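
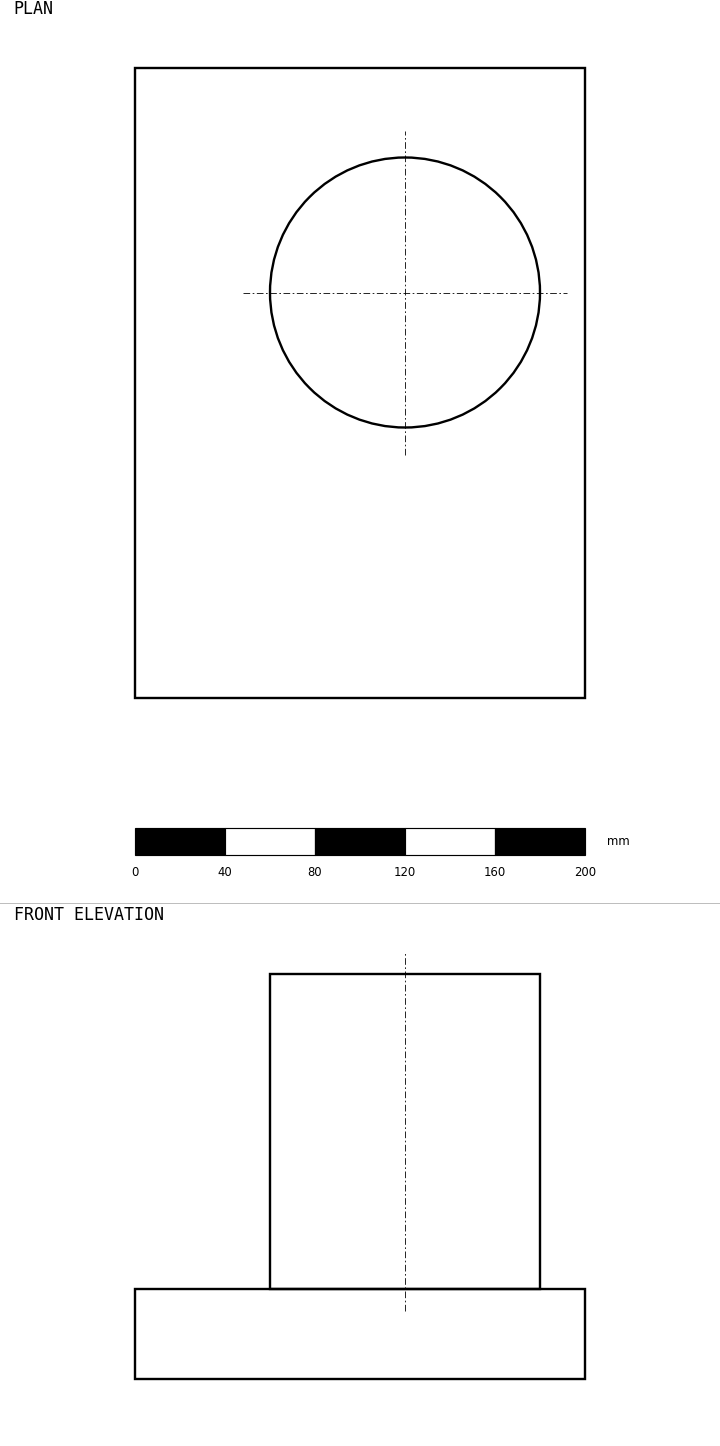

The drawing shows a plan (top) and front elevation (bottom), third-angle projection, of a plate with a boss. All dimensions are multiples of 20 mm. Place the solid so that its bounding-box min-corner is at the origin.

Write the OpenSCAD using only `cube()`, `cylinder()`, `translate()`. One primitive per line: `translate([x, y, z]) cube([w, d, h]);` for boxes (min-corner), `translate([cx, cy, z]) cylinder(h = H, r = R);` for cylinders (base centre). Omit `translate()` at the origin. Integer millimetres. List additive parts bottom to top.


cube([200, 280, 40]);
translate([120, 180, 40]) cylinder(h = 140, r = 60);


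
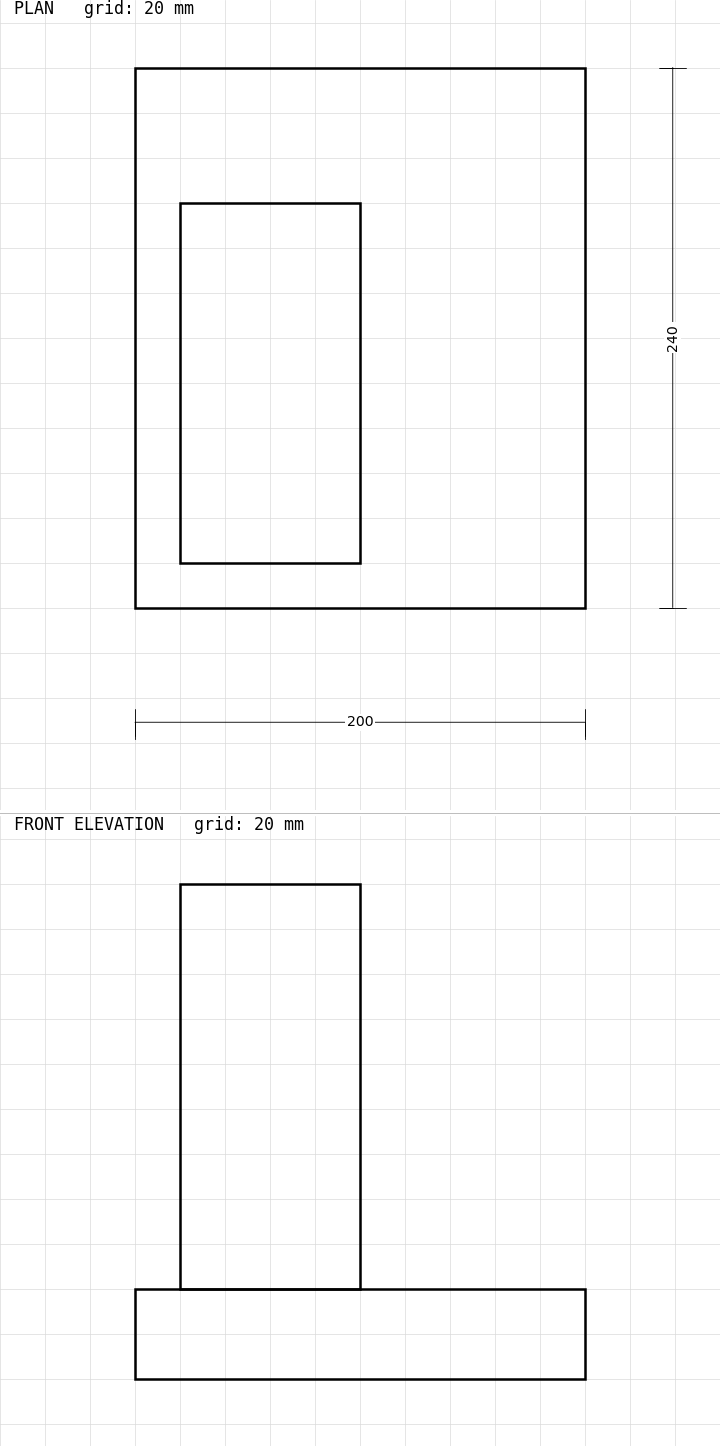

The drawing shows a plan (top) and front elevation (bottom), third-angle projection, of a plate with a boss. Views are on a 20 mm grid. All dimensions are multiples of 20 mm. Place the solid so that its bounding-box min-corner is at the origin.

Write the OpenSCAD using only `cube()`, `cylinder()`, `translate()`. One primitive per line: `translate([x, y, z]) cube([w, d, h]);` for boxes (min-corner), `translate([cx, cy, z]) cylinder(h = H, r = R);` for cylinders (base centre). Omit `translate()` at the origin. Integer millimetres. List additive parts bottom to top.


cube([200, 240, 40]);
translate([20, 20, 40]) cube([80, 160, 180]);


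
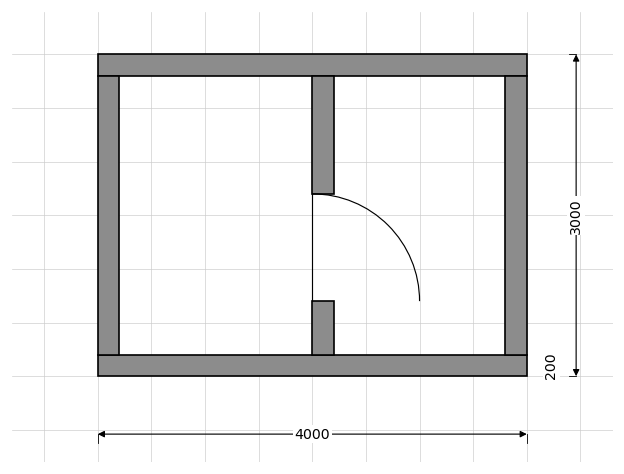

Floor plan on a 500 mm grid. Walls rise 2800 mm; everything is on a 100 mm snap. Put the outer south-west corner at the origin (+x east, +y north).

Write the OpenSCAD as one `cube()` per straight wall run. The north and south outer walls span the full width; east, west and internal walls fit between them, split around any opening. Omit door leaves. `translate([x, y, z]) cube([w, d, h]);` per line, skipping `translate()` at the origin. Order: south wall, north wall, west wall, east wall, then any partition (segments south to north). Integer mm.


cube([4000, 200, 2800]);
translate([0, 2800, 0]) cube([4000, 200, 2800]);
translate([0, 200, 0]) cube([200, 2600, 2800]);
translate([3800, 200, 0]) cube([200, 2600, 2800]);
translate([2000, 200, 0]) cube([200, 500, 2800]);
translate([2000, 1700, 0]) cube([200, 1100, 2800]);


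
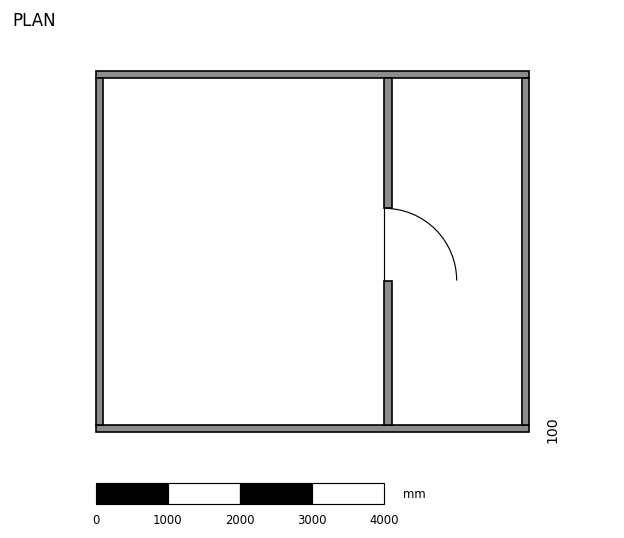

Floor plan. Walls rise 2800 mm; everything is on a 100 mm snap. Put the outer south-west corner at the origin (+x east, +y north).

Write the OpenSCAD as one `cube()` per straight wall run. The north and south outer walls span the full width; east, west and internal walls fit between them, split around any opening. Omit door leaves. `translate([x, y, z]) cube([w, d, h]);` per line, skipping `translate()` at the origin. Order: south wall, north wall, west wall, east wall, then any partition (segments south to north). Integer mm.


cube([6000, 100, 2800]);
translate([0, 4900, 0]) cube([6000, 100, 2800]);
translate([0, 100, 0]) cube([100, 4800, 2800]);
translate([5900, 100, 0]) cube([100, 4800, 2800]);
translate([4000, 100, 0]) cube([100, 2000, 2800]);
translate([4000, 3100, 0]) cube([100, 1800, 2800]);


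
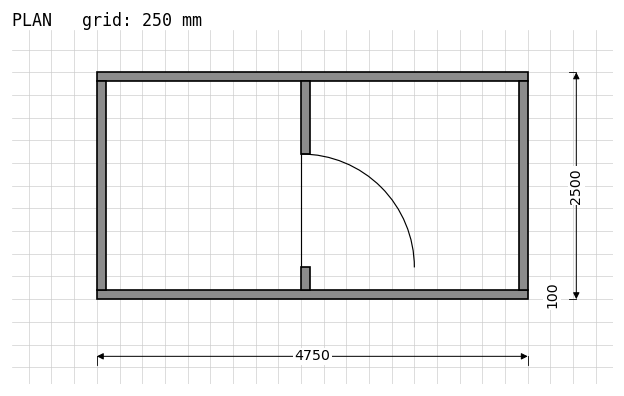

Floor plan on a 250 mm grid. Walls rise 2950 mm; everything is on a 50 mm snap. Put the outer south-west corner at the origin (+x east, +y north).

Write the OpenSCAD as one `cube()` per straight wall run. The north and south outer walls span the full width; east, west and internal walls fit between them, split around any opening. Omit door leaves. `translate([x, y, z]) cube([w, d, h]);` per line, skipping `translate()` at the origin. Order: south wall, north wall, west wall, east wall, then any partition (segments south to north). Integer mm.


cube([4750, 100, 2950]);
translate([0, 2400, 0]) cube([4750, 100, 2950]);
translate([0, 100, 0]) cube([100, 2300, 2950]);
translate([4650, 100, 0]) cube([100, 2300, 2950]);
translate([2250, 100, 0]) cube([100, 250, 2950]);
translate([2250, 1600, 0]) cube([100, 800, 2950]);


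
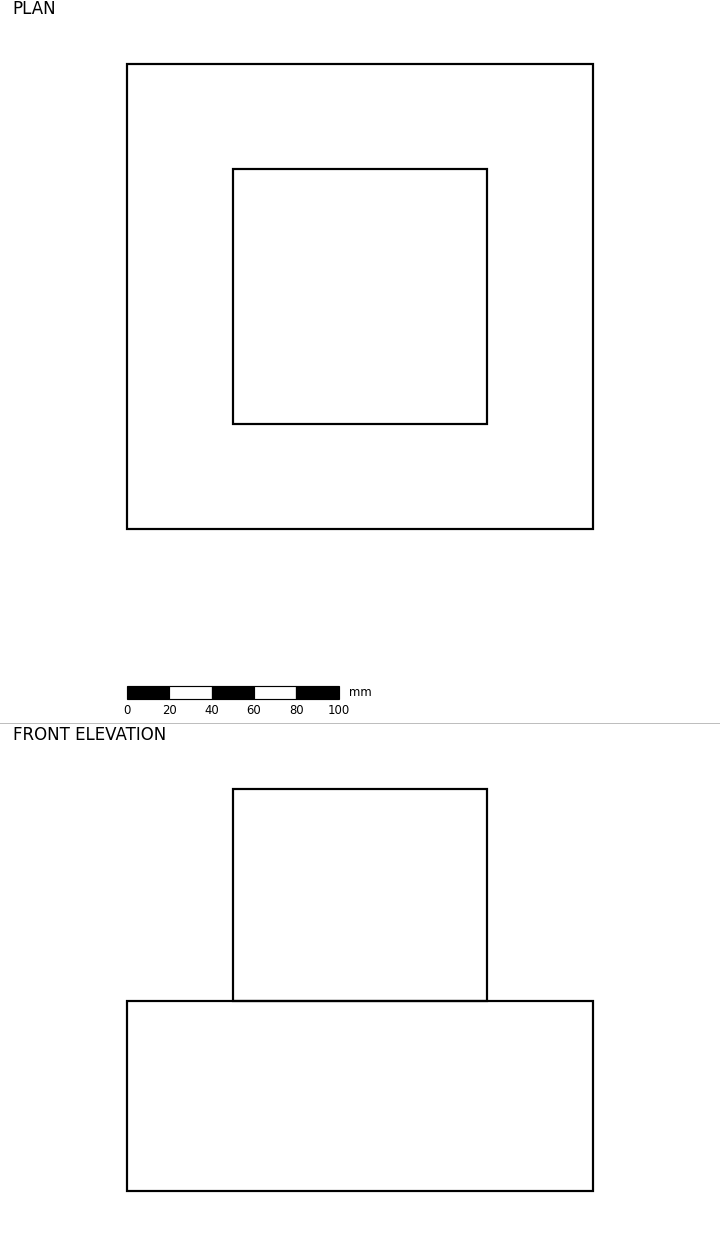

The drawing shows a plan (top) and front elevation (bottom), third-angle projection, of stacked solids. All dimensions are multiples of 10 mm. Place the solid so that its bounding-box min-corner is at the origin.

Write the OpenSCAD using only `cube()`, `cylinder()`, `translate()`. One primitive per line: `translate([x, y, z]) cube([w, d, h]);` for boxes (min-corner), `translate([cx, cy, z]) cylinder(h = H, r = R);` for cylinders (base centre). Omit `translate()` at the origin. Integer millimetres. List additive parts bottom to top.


cube([220, 220, 90]);
translate([50, 50, 90]) cube([120, 120, 100]);


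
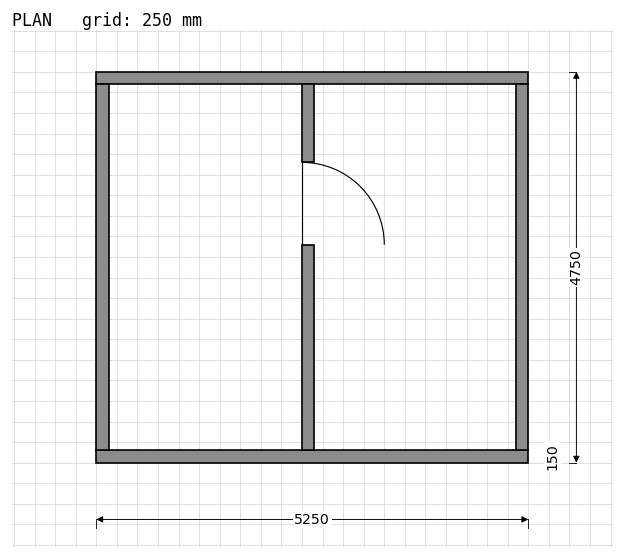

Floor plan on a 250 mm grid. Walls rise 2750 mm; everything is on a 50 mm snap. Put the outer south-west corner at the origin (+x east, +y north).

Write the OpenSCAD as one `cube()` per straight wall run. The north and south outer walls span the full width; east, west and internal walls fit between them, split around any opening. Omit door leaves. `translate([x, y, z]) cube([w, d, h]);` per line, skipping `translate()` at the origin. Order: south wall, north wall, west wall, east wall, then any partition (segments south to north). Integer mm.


cube([5250, 150, 2750]);
translate([0, 4600, 0]) cube([5250, 150, 2750]);
translate([0, 150, 0]) cube([150, 4450, 2750]);
translate([5100, 150, 0]) cube([150, 4450, 2750]);
translate([2500, 150, 0]) cube([150, 2500, 2750]);
translate([2500, 3650, 0]) cube([150, 950, 2750]);


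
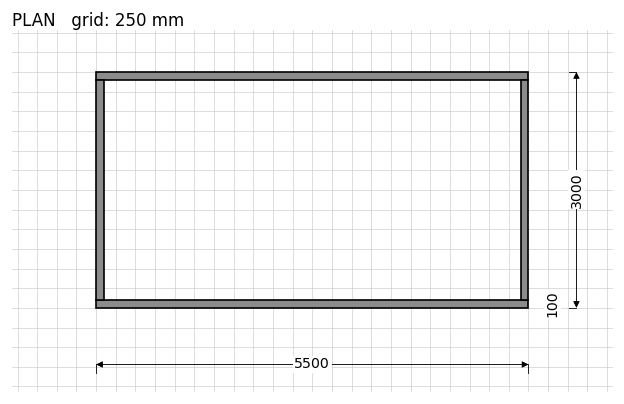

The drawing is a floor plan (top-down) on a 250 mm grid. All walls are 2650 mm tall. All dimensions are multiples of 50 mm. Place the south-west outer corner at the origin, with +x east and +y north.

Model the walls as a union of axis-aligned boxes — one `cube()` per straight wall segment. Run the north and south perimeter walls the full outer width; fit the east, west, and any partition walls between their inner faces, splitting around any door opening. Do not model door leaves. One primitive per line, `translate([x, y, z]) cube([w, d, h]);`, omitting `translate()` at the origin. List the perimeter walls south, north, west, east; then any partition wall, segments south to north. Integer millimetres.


cube([5500, 100, 2650]);
translate([0, 2900, 0]) cube([5500, 100, 2650]);
translate([0, 100, 0]) cube([100, 2800, 2650]);
translate([5400, 100, 0]) cube([100, 2800, 2650]);


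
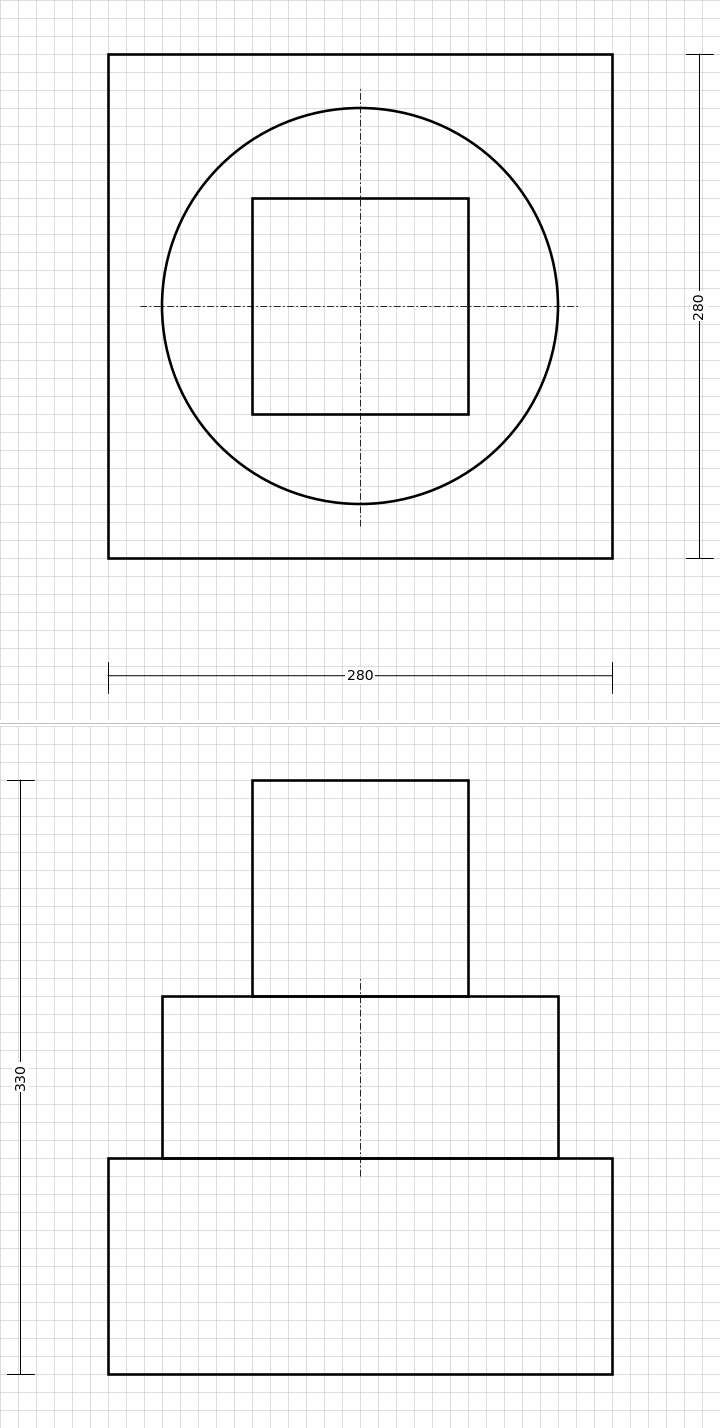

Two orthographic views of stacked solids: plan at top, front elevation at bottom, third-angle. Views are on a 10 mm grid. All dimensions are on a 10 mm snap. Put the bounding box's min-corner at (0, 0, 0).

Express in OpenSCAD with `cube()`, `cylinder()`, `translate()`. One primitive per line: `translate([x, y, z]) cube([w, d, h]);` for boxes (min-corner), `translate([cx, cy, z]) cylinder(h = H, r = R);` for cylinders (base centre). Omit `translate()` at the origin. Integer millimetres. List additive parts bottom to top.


cube([280, 280, 120]);
translate([140, 140, 120]) cylinder(h = 90, r = 110);
translate([80, 80, 210]) cube([120, 120, 120]);


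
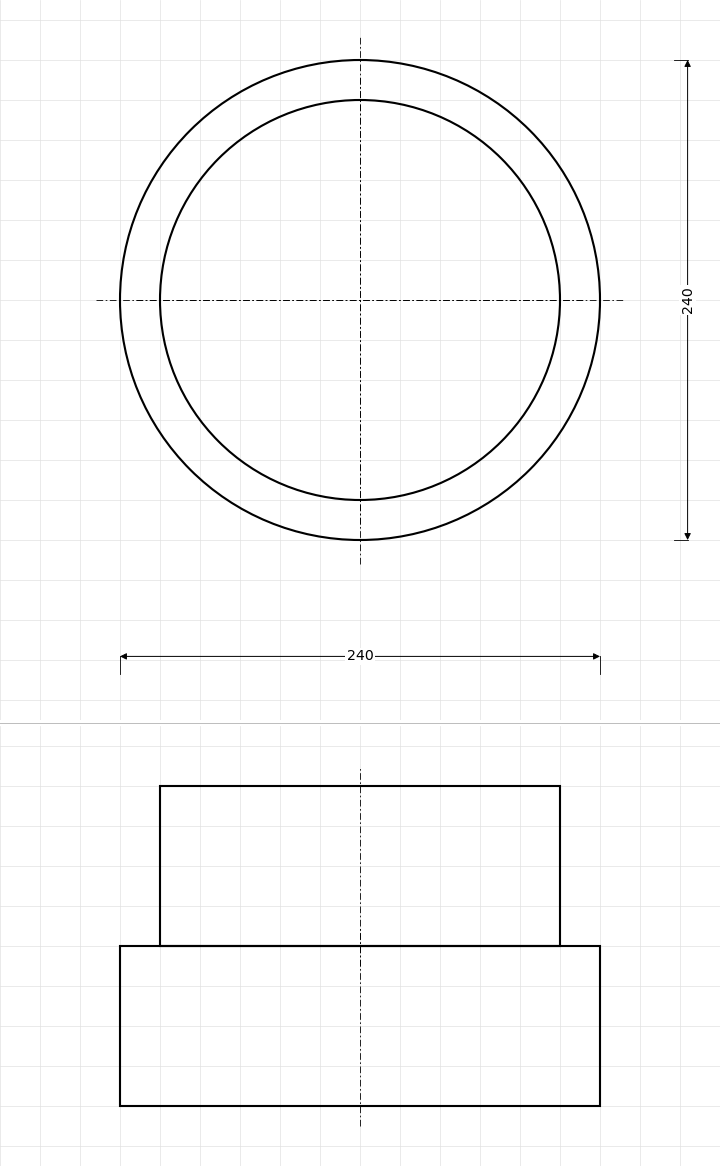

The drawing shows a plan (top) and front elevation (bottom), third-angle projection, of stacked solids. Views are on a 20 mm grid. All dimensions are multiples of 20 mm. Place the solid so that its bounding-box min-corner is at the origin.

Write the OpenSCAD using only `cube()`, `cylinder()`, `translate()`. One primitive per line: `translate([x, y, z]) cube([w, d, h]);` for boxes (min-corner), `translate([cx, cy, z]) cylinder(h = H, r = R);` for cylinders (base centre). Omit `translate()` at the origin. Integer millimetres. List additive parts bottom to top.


translate([120, 120, 0]) cylinder(h = 80, r = 120);
translate([120, 120, 80]) cylinder(h = 80, r = 100);


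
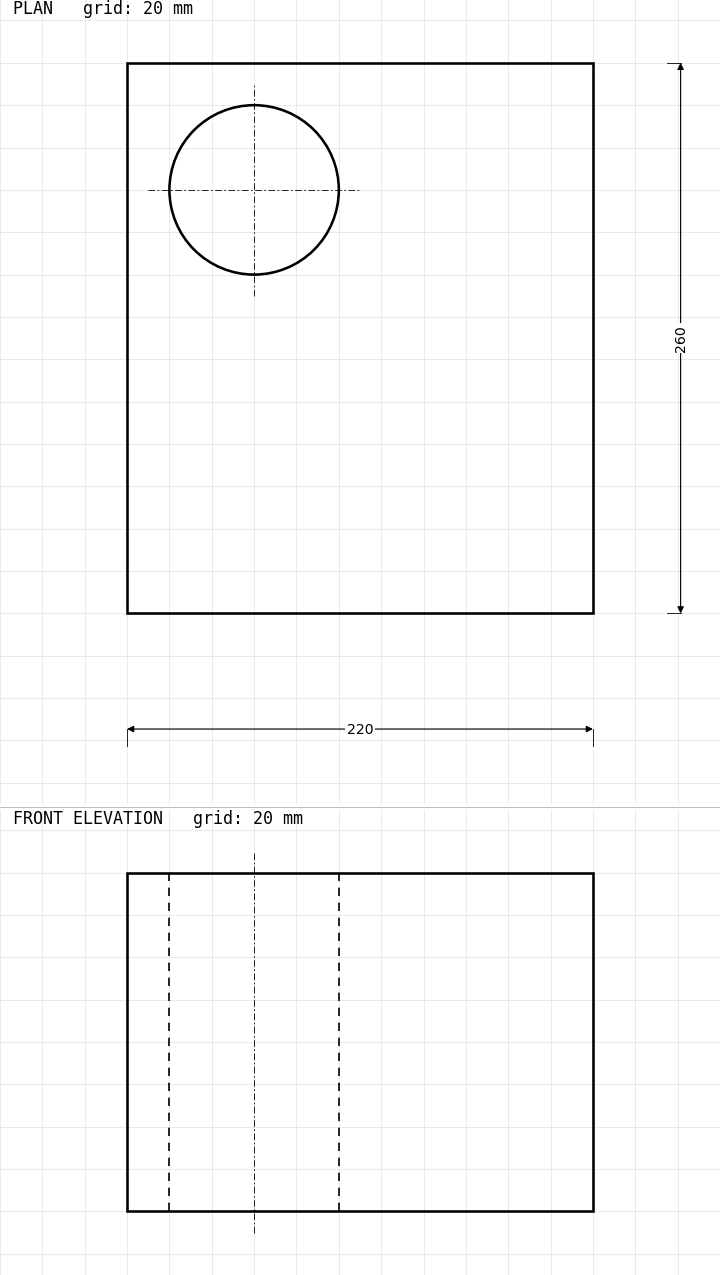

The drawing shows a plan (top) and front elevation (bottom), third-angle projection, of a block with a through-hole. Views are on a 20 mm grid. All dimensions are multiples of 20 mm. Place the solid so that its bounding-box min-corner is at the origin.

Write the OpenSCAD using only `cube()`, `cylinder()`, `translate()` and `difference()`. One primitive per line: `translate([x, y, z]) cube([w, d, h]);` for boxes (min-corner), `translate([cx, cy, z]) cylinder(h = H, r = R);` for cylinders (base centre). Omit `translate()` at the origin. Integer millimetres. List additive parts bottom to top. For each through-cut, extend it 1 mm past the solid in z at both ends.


difference() {
  cube([220, 260, 160]);
  translate([60, 200, -1]) cylinder(h = 162, r = 40);
}


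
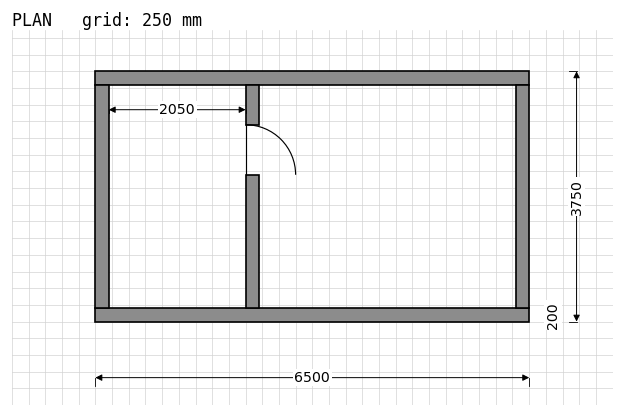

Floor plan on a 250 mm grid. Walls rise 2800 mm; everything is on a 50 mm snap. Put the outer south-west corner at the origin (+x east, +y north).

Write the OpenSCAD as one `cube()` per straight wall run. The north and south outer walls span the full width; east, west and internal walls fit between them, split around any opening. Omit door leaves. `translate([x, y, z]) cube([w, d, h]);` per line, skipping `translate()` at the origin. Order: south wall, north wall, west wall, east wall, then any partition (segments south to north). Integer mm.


cube([6500, 200, 2800]);
translate([0, 3550, 0]) cube([6500, 200, 2800]);
translate([0, 200, 0]) cube([200, 3350, 2800]);
translate([6300, 200, 0]) cube([200, 3350, 2800]);
translate([2250, 200, 0]) cube([200, 2000, 2800]);
translate([2250, 2950, 0]) cube([200, 600, 2800]);


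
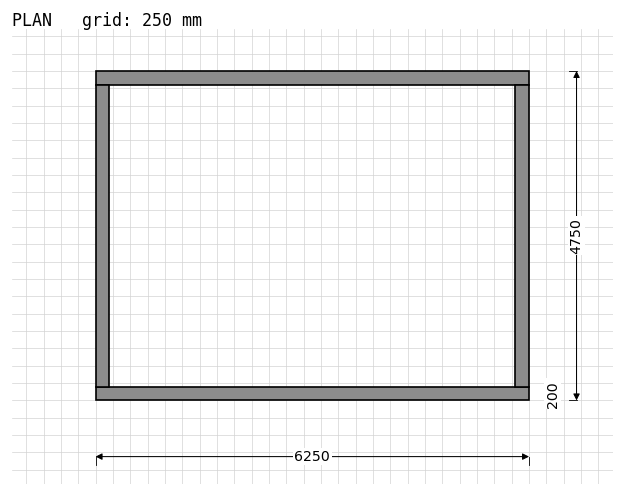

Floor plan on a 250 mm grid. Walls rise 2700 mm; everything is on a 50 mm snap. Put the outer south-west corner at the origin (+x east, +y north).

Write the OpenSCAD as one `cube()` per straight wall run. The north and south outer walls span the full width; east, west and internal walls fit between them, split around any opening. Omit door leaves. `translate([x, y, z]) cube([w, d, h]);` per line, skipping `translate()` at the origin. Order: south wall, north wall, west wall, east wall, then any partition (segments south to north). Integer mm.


cube([6250, 200, 2700]);
translate([0, 4550, 0]) cube([6250, 200, 2700]);
translate([0, 200, 0]) cube([200, 4350, 2700]);
translate([6050, 200, 0]) cube([200, 4350, 2700]);


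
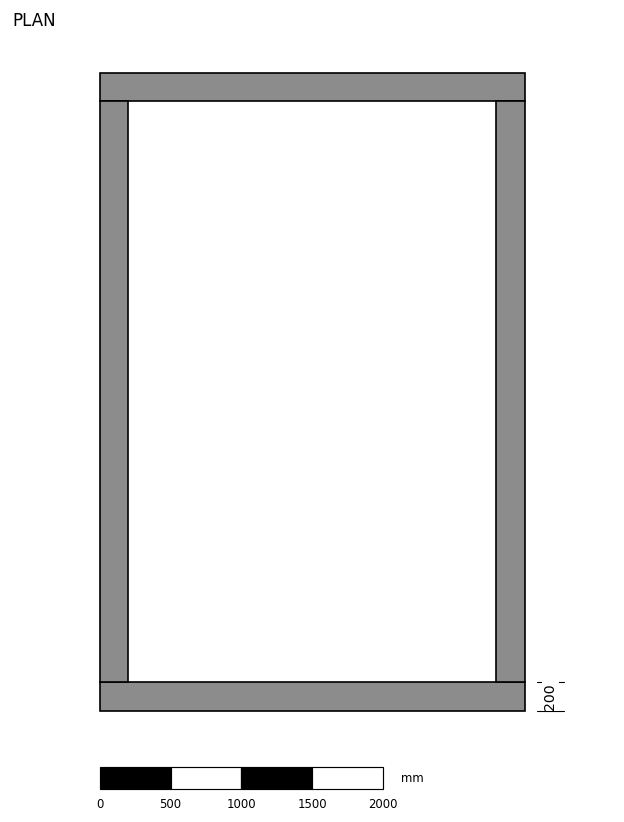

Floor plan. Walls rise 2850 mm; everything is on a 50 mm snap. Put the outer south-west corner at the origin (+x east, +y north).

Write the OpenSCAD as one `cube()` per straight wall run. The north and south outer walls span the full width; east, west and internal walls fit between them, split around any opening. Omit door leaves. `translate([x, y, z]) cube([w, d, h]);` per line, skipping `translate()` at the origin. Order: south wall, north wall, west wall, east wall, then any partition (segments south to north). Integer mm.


cube([3000, 200, 2850]);
translate([0, 4300, 0]) cube([3000, 200, 2850]);
translate([0, 200, 0]) cube([200, 4100, 2850]);
translate([2800, 200, 0]) cube([200, 4100, 2850]);


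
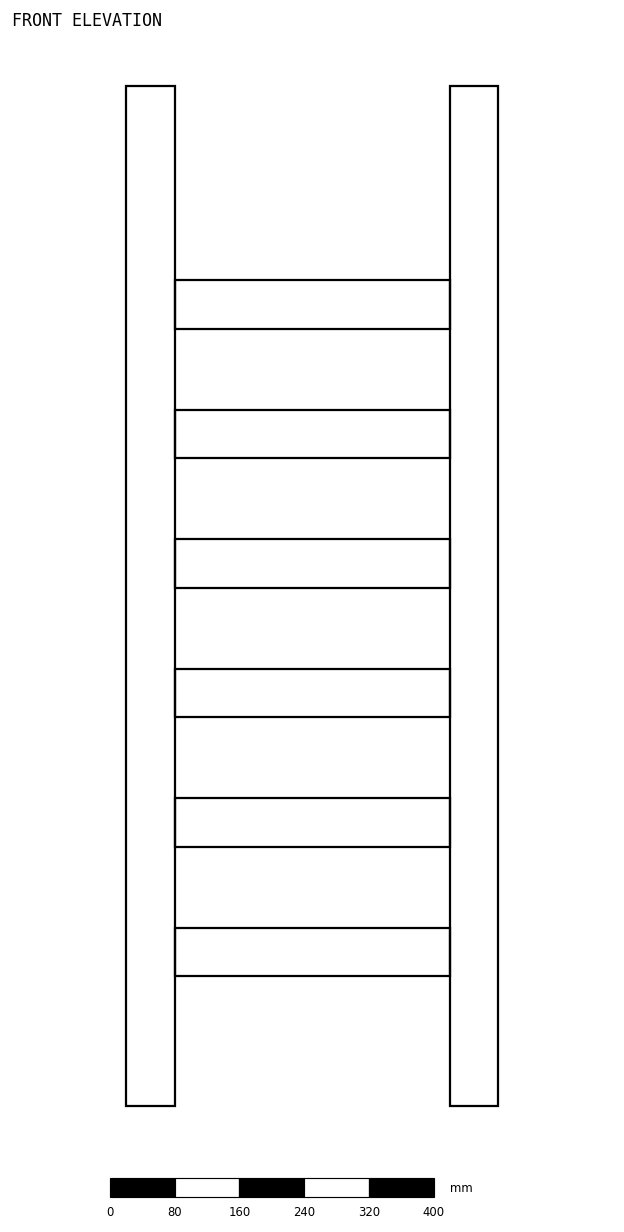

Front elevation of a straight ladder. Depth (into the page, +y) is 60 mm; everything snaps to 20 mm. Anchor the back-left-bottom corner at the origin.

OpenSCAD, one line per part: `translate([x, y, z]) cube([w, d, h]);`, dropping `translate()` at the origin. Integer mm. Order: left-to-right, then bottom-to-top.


cube([60, 60, 1260]);
translate([60, 0, 160]) cube([340, 60, 60]);
translate([60, 0, 320]) cube([340, 60, 60]);
translate([60, 0, 480]) cube([340, 60, 60]);
translate([60, 0, 640]) cube([340, 60, 60]);
translate([60, 0, 800]) cube([340, 60, 60]);
translate([60, 0, 960]) cube([340, 60, 60]);
translate([400, 0, 0]) cube([60, 60, 1260]);


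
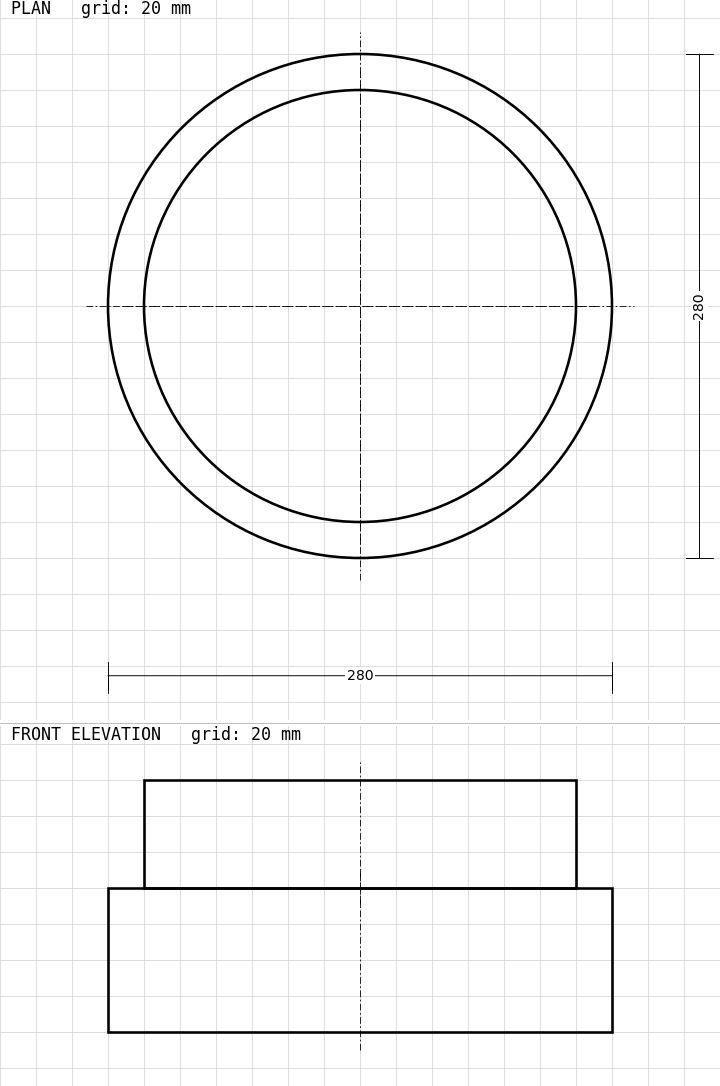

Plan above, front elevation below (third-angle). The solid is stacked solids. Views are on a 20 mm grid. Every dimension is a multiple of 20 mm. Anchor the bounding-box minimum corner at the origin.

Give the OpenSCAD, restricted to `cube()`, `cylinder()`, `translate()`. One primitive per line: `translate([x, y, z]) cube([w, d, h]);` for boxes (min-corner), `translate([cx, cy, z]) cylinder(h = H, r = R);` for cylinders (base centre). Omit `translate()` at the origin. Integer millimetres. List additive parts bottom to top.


translate([140, 140, 0]) cylinder(h = 80, r = 140);
translate([140, 140, 80]) cylinder(h = 60, r = 120);


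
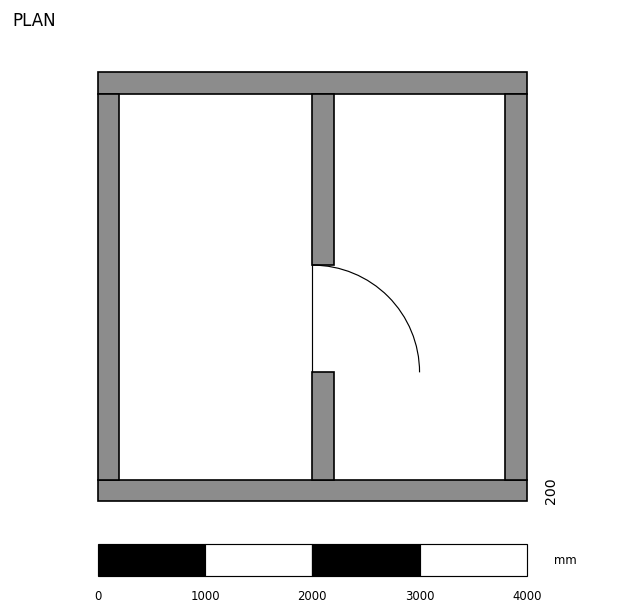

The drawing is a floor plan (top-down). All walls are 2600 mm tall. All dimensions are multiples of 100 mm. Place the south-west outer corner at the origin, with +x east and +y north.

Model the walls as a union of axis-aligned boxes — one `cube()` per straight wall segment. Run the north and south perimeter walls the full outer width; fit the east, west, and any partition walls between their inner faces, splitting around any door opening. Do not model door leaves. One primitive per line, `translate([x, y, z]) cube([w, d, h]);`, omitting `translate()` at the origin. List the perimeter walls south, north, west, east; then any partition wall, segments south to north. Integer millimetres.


cube([4000, 200, 2600]);
translate([0, 3800, 0]) cube([4000, 200, 2600]);
translate([0, 200, 0]) cube([200, 3600, 2600]);
translate([3800, 200, 0]) cube([200, 3600, 2600]);
translate([2000, 200, 0]) cube([200, 1000, 2600]);
translate([2000, 2200, 0]) cube([200, 1600, 2600]);


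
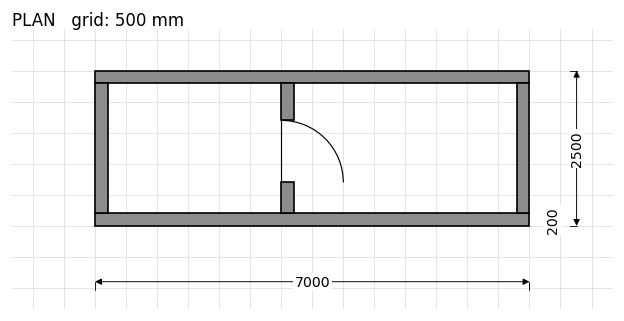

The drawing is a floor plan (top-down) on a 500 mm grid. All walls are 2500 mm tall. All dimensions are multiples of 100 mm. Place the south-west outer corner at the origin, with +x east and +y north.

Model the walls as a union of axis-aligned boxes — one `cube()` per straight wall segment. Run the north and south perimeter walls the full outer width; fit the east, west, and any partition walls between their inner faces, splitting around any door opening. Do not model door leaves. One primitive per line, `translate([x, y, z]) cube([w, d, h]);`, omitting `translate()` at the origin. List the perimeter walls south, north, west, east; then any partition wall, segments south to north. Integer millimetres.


cube([7000, 200, 2500]);
translate([0, 2300, 0]) cube([7000, 200, 2500]);
translate([0, 200, 0]) cube([200, 2100, 2500]);
translate([6800, 200, 0]) cube([200, 2100, 2500]);
translate([3000, 200, 0]) cube([200, 500, 2500]);
translate([3000, 1700, 0]) cube([200, 600, 2500]);


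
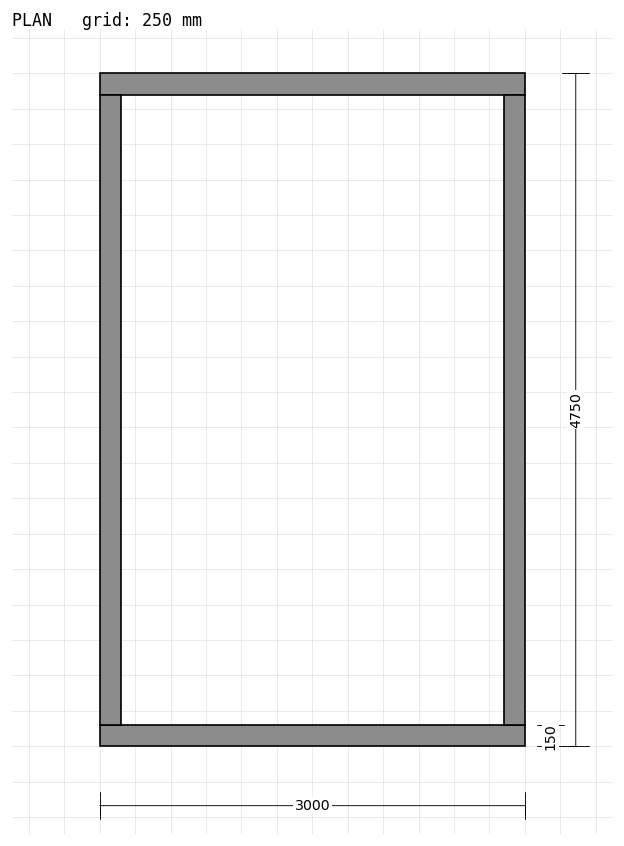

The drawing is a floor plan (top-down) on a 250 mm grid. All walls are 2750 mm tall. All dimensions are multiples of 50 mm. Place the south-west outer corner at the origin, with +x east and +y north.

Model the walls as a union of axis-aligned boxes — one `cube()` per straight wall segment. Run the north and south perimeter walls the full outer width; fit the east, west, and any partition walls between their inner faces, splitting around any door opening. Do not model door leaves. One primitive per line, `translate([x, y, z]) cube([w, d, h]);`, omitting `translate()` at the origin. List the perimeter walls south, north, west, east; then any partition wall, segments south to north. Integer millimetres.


cube([3000, 150, 2750]);
translate([0, 4600, 0]) cube([3000, 150, 2750]);
translate([0, 150, 0]) cube([150, 4450, 2750]);
translate([2850, 150, 0]) cube([150, 4450, 2750]);


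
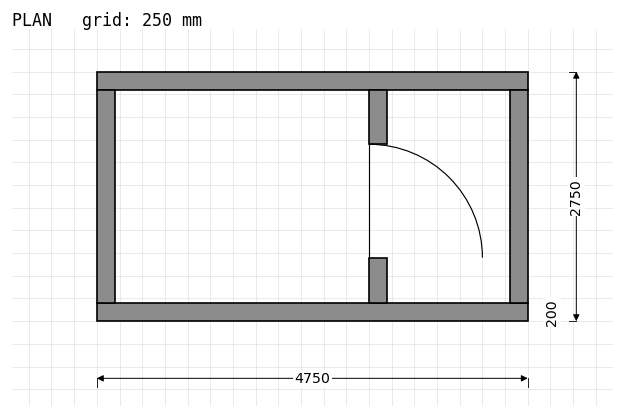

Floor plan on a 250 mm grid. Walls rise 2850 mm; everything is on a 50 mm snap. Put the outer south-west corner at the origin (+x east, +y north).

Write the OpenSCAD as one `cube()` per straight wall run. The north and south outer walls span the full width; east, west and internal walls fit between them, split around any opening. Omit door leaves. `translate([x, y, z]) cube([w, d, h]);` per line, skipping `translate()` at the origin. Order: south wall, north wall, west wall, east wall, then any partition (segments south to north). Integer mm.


cube([4750, 200, 2850]);
translate([0, 2550, 0]) cube([4750, 200, 2850]);
translate([0, 200, 0]) cube([200, 2350, 2850]);
translate([4550, 200, 0]) cube([200, 2350, 2850]);
translate([3000, 200, 0]) cube([200, 500, 2850]);
translate([3000, 1950, 0]) cube([200, 600, 2850]);


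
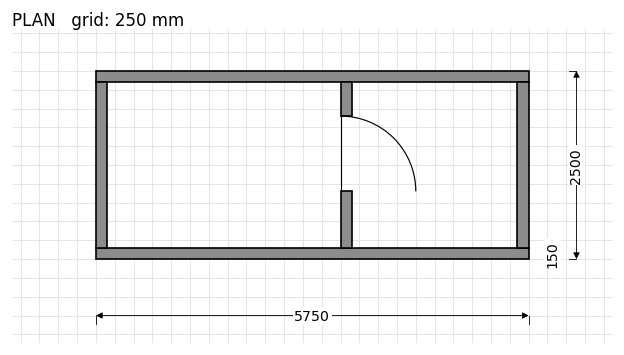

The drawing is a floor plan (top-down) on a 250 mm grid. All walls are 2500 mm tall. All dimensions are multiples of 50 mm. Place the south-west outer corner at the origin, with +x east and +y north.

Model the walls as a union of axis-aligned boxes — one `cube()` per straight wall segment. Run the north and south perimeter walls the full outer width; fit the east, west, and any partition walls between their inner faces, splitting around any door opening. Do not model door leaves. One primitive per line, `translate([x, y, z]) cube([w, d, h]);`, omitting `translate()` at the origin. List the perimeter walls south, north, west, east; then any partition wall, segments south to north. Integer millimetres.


cube([5750, 150, 2500]);
translate([0, 2350, 0]) cube([5750, 150, 2500]);
translate([0, 150, 0]) cube([150, 2200, 2500]);
translate([5600, 150, 0]) cube([150, 2200, 2500]);
translate([3250, 150, 0]) cube([150, 750, 2500]);
translate([3250, 1900, 0]) cube([150, 450, 2500]);


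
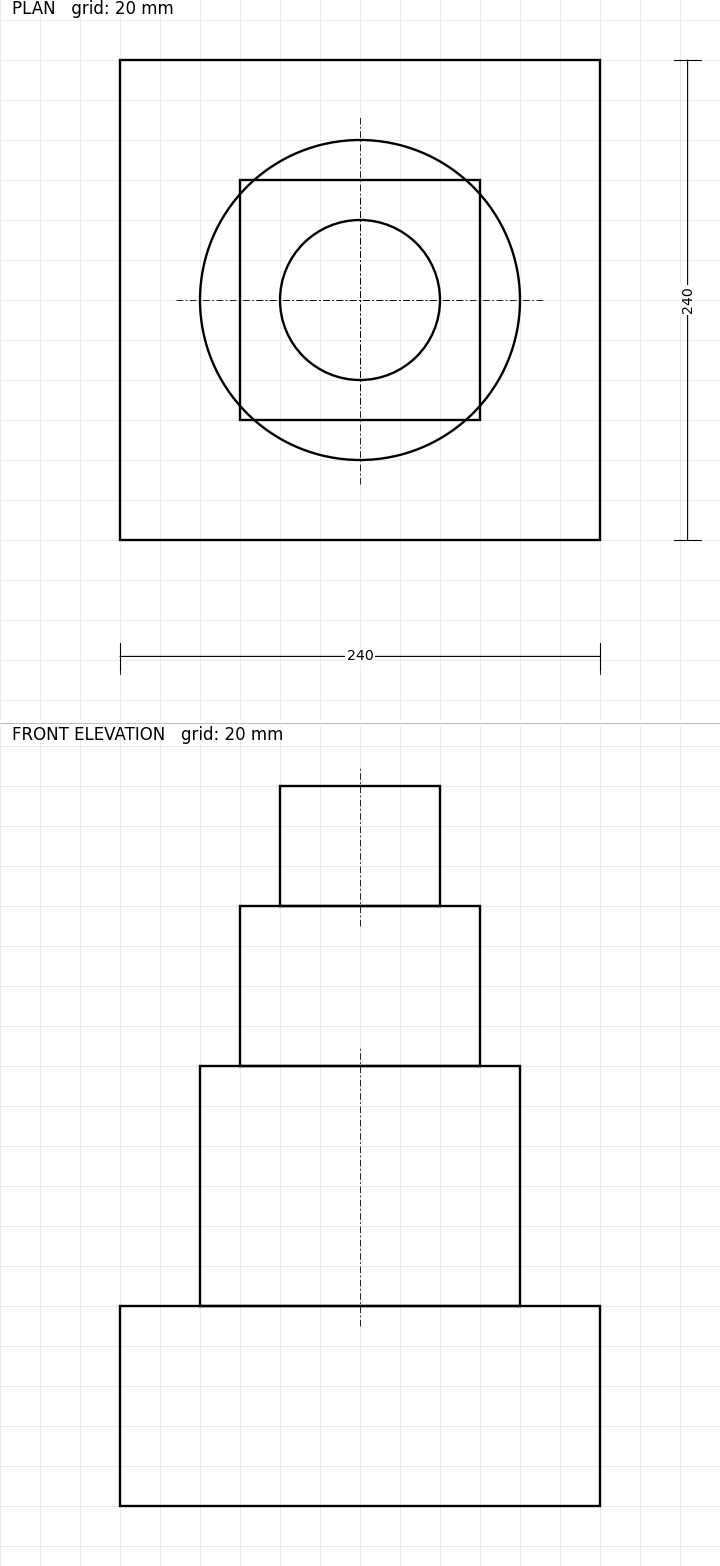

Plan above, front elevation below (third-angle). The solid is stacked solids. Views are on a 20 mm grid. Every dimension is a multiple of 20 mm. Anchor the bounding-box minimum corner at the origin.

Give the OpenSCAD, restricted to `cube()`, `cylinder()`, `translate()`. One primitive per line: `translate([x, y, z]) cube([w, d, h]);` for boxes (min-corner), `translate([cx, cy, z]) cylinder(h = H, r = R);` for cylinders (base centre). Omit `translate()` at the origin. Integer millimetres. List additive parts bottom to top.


cube([240, 240, 100]);
translate([120, 120, 100]) cylinder(h = 120, r = 80);
translate([60, 60, 220]) cube([120, 120, 80]);
translate([120, 120, 300]) cylinder(h = 60, r = 40);


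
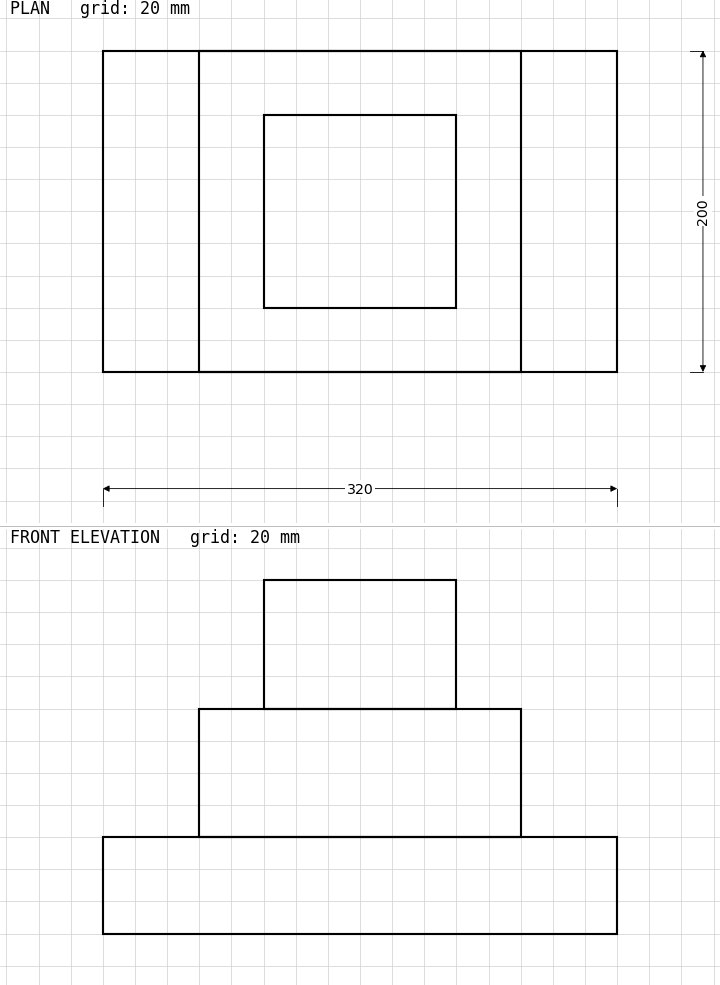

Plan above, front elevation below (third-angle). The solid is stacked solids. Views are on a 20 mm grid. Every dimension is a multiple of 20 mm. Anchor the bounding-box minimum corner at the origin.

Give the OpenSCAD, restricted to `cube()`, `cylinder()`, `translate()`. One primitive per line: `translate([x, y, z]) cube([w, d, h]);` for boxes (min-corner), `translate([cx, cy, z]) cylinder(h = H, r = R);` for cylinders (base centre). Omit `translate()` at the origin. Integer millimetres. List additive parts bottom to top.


cube([320, 200, 60]);
translate([60, 0, 60]) cube([200, 200, 80]);
translate([100, 40, 140]) cube([120, 120, 80]);


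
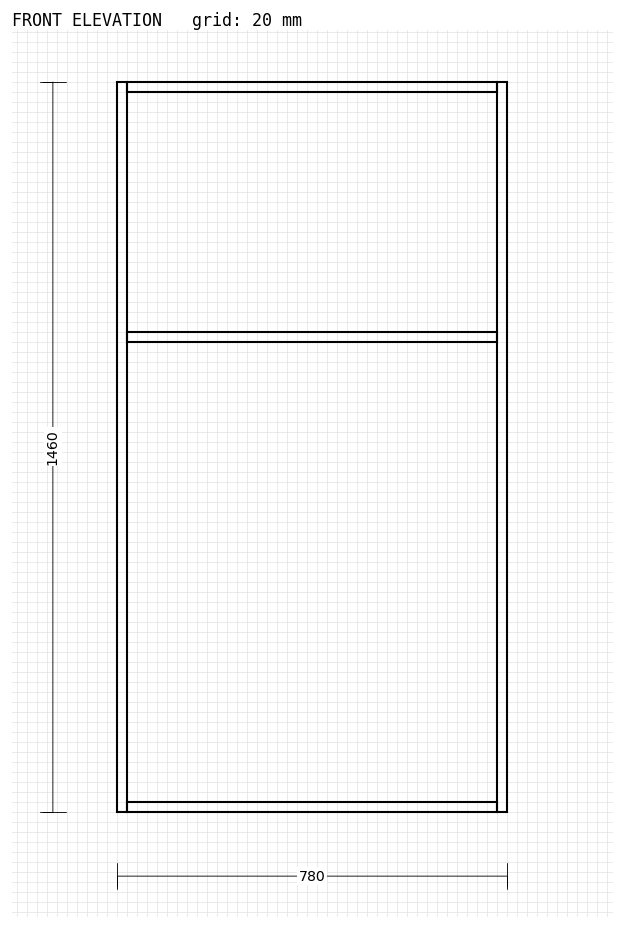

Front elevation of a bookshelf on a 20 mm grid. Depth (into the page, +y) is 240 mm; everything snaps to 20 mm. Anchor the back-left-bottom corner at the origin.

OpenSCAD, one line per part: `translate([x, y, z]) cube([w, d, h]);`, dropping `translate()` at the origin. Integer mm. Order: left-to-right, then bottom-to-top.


cube([20, 240, 1460]);
translate([20, 0, 0]) cube([740, 240, 20]);
translate([20, 0, 940]) cube([740, 240, 20]);
translate([20, 0, 1440]) cube([740, 240, 20]);
translate([760, 0, 0]) cube([20, 240, 1460]);


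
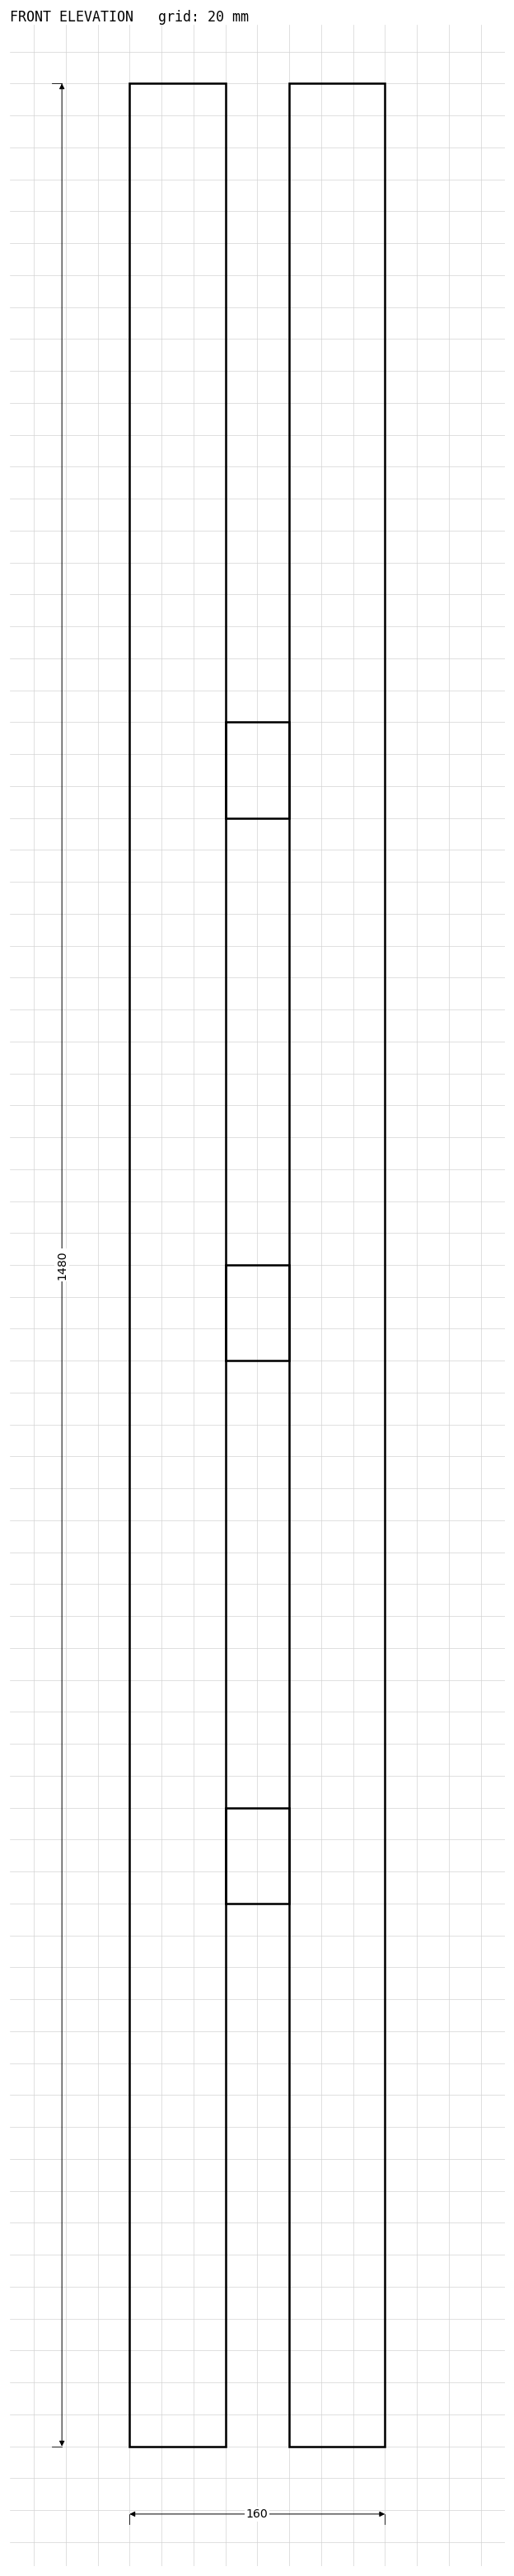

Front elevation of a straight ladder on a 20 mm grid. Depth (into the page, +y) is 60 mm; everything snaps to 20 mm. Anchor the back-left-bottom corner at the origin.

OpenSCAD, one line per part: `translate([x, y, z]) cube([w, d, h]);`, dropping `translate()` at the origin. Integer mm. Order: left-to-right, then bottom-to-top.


cube([60, 60, 1480]);
translate([60, 0, 340]) cube([40, 60, 60]);
translate([60, 0, 680]) cube([40, 60, 60]);
translate([60, 0, 1020]) cube([40, 60, 60]);
translate([100, 0, 0]) cube([60, 60, 1480]);


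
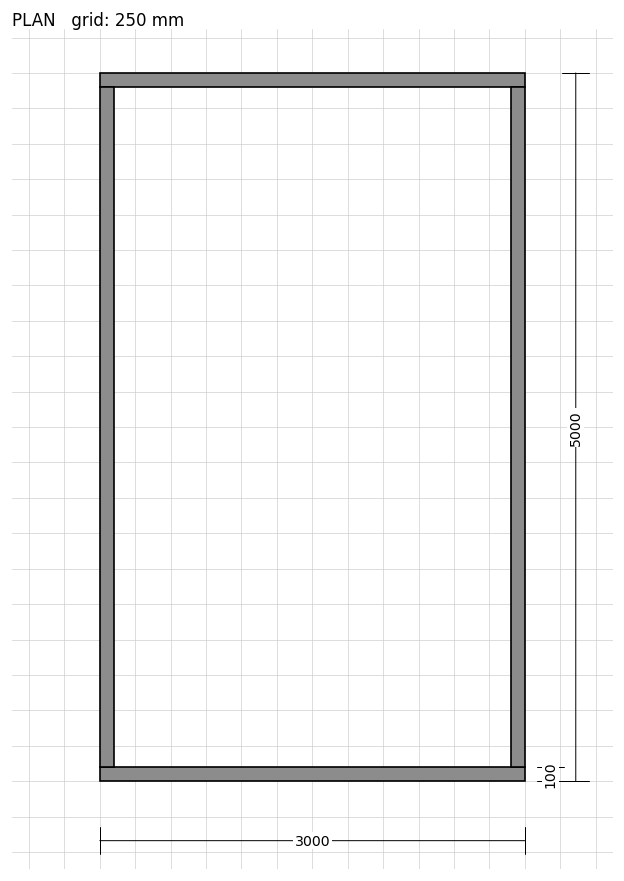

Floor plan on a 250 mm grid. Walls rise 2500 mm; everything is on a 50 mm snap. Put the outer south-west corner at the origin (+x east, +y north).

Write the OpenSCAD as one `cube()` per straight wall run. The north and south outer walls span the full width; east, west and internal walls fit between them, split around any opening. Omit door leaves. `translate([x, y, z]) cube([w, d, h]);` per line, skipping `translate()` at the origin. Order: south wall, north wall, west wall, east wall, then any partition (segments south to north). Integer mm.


cube([3000, 100, 2500]);
translate([0, 4900, 0]) cube([3000, 100, 2500]);
translate([0, 100, 0]) cube([100, 4800, 2500]);
translate([2900, 100, 0]) cube([100, 4800, 2500]);


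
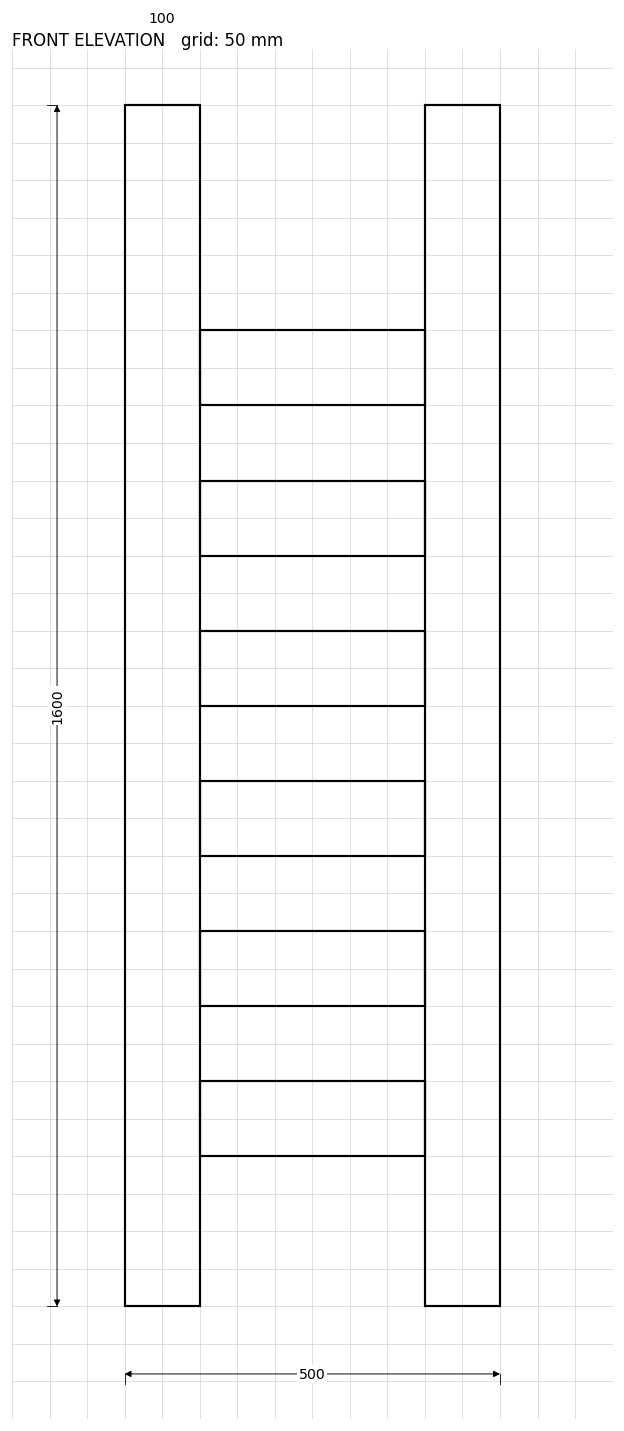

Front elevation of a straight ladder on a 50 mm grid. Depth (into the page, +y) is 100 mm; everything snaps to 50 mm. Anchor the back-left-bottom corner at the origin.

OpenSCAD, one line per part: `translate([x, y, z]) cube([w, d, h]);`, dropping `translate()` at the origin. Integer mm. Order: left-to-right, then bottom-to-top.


cube([100, 100, 1600]);
translate([100, 0, 200]) cube([300, 100, 100]);
translate([100, 0, 400]) cube([300, 100, 100]);
translate([100, 0, 600]) cube([300, 100, 100]);
translate([100, 0, 800]) cube([300, 100, 100]);
translate([100, 0, 1000]) cube([300, 100, 100]);
translate([100, 0, 1200]) cube([300, 100, 100]);
translate([400, 0, 0]) cube([100, 100, 1600]);


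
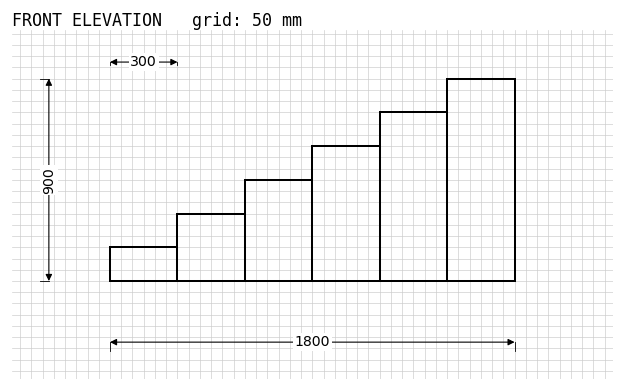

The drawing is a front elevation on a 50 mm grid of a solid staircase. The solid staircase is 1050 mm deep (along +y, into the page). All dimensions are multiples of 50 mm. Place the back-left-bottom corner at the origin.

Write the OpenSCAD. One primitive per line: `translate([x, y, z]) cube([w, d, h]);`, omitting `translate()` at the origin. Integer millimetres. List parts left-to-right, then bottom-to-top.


cube([300, 1050, 150]);
translate([300, 0, 0]) cube([300, 1050, 300]);
translate([600, 0, 0]) cube([300, 1050, 450]);
translate([900, 0, 0]) cube([300, 1050, 600]);
translate([1200, 0, 0]) cube([300, 1050, 750]);
translate([1500, 0, 0]) cube([300, 1050, 900]);


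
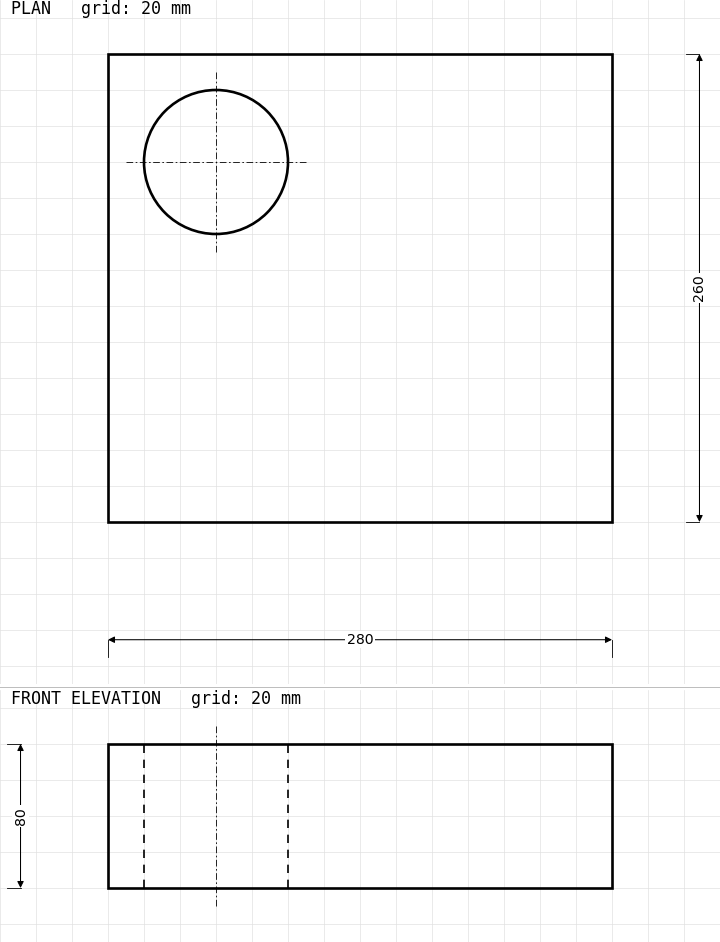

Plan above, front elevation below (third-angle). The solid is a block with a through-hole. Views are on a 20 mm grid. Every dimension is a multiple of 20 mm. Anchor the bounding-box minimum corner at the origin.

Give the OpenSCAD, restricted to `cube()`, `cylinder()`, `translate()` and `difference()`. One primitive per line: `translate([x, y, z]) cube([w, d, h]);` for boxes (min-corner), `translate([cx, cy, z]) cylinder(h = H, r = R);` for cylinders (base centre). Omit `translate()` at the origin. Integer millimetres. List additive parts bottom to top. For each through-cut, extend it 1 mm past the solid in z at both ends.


difference() {
  cube([280, 260, 80]);
  translate([60, 200, -1]) cylinder(h = 82, r = 40);
}


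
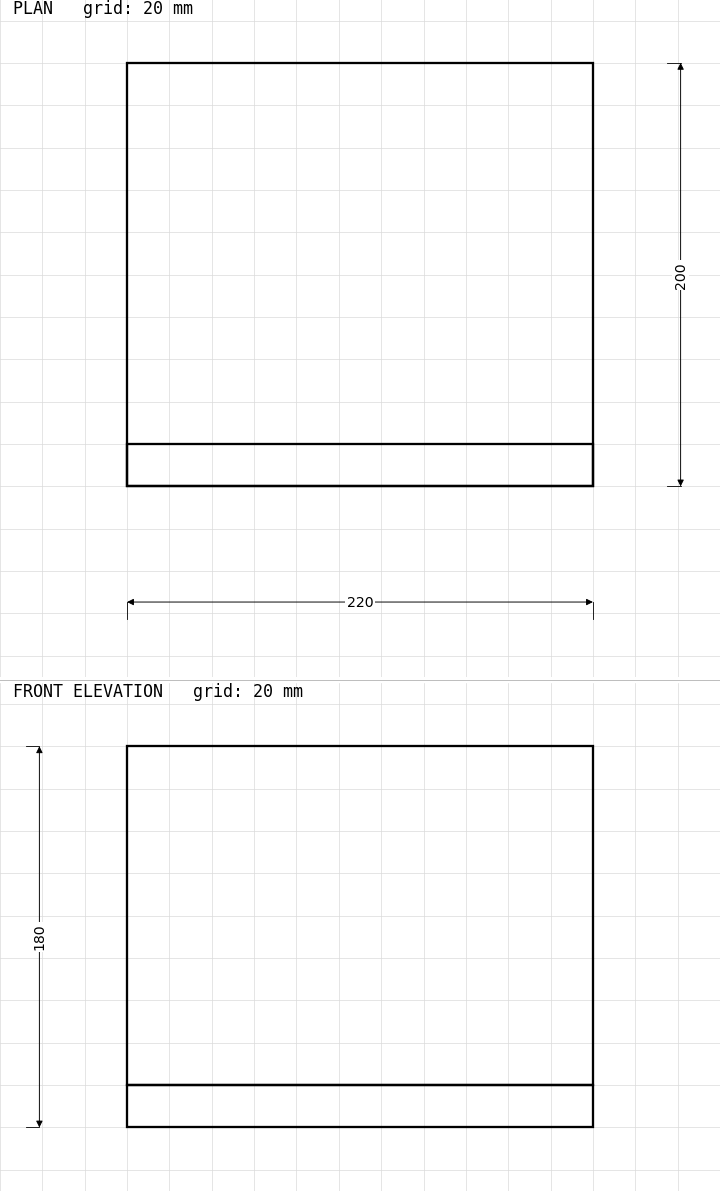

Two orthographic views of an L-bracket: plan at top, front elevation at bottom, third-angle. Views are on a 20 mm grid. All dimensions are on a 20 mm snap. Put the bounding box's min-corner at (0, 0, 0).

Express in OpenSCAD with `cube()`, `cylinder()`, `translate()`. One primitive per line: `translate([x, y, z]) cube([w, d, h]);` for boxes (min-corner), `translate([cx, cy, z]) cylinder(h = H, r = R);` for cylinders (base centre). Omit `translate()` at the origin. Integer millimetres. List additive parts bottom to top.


cube([220, 200, 20]);
translate([0, 0, 20]) cube([220, 20, 160]);


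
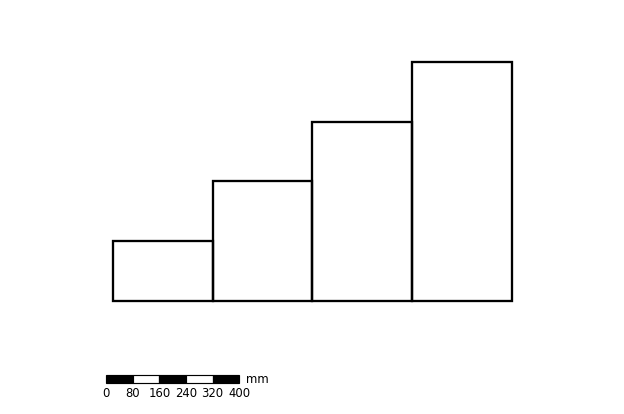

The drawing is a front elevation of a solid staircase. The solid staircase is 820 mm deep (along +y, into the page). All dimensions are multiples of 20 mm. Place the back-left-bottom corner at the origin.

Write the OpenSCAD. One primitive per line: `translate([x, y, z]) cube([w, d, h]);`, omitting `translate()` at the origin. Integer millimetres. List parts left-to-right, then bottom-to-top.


cube([300, 820, 180]);
translate([300, 0, 0]) cube([300, 820, 360]);
translate([600, 0, 0]) cube([300, 820, 540]);
translate([900, 0, 0]) cube([300, 820, 720]);


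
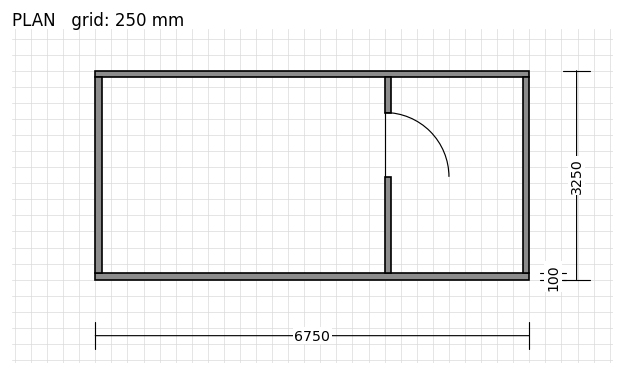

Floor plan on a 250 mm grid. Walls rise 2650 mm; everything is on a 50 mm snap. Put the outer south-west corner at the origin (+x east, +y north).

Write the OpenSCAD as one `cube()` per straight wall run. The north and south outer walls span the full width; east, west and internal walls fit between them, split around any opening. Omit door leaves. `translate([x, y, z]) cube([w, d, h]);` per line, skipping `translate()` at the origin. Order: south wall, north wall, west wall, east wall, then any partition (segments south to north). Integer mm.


cube([6750, 100, 2650]);
translate([0, 3150, 0]) cube([6750, 100, 2650]);
translate([0, 100, 0]) cube([100, 3050, 2650]);
translate([6650, 100, 0]) cube([100, 3050, 2650]);
translate([4500, 100, 0]) cube([100, 1500, 2650]);
translate([4500, 2600, 0]) cube([100, 550, 2650]);


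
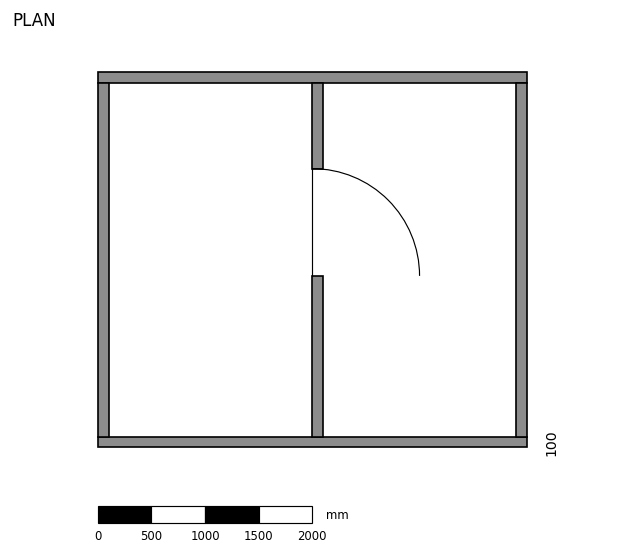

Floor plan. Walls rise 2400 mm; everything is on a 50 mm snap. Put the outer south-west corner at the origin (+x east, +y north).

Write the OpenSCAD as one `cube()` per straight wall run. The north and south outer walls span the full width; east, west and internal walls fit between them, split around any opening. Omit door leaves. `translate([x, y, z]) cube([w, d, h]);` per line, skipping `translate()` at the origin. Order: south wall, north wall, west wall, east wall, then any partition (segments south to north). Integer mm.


cube([4000, 100, 2400]);
translate([0, 3400, 0]) cube([4000, 100, 2400]);
translate([0, 100, 0]) cube([100, 3300, 2400]);
translate([3900, 100, 0]) cube([100, 3300, 2400]);
translate([2000, 100, 0]) cube([100, 1500, 2400]);
translate([2000, 2600, 0]) cube([100, 800, 2400]);


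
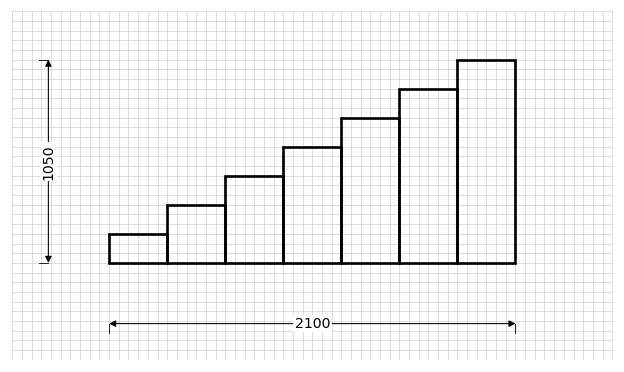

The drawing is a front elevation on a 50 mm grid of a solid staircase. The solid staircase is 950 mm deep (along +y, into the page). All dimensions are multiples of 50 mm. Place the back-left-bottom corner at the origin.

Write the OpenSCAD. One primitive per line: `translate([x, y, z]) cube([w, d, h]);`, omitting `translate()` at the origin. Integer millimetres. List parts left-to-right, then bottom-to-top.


cube([300, 950, 150]);
translate([300, 0, 0]) cube([300, 950, 300]);
translate([600, 0, 0]) cube([300, 950, 450]);
translate([900, 0, 0]) cube([300, 950, 600]);
translate([1200, 0, 0]) cube([300, 950, 750]);
translate([1500, 0, 0]) cube([300, 950, 900]);
translate([1800, 0, 0]) cube([300, 950, 1050]);


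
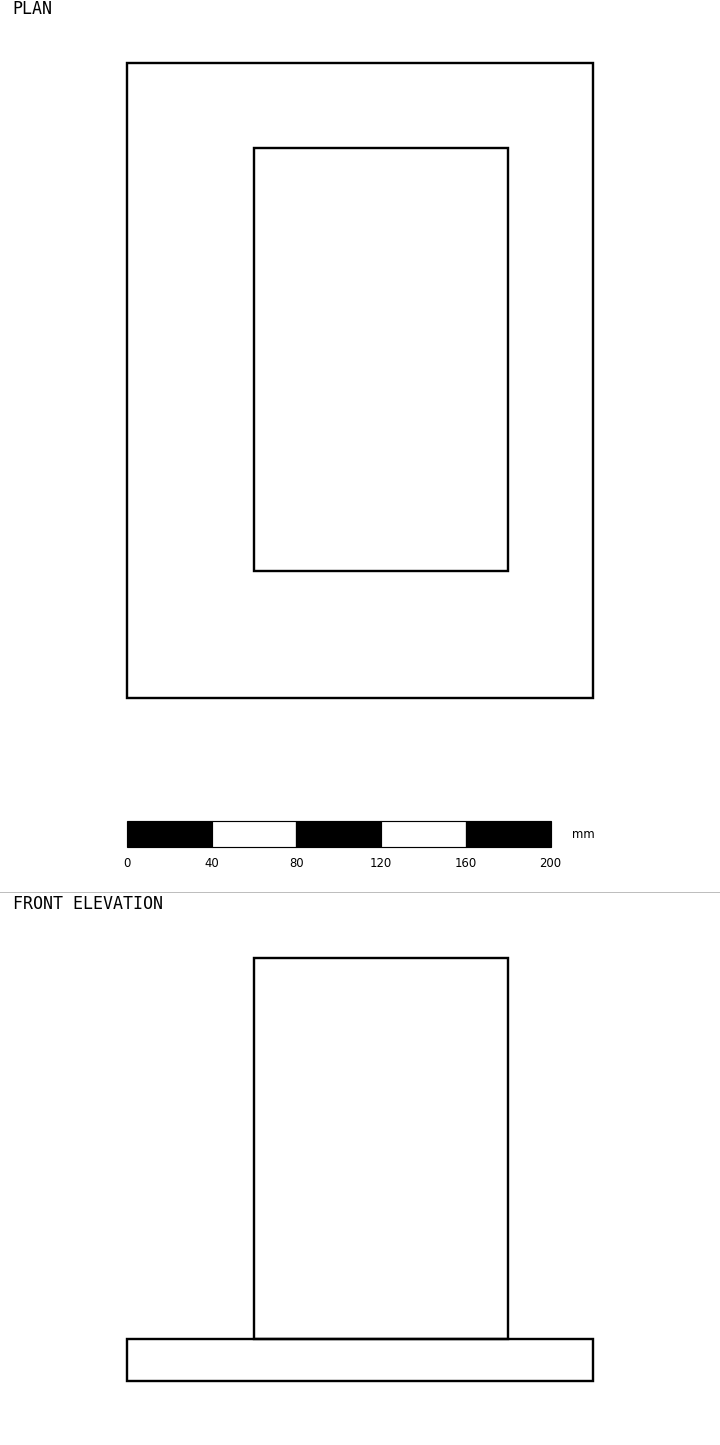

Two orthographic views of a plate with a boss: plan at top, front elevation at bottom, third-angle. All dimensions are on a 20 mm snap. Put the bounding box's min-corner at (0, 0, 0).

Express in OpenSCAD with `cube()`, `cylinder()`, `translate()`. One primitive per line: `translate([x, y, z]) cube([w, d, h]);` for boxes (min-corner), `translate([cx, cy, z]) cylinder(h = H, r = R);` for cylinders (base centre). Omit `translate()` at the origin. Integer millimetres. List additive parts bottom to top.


cube([220, 300, 20]);
translate([60, 60, 20]) cube([120, 200, 180]);


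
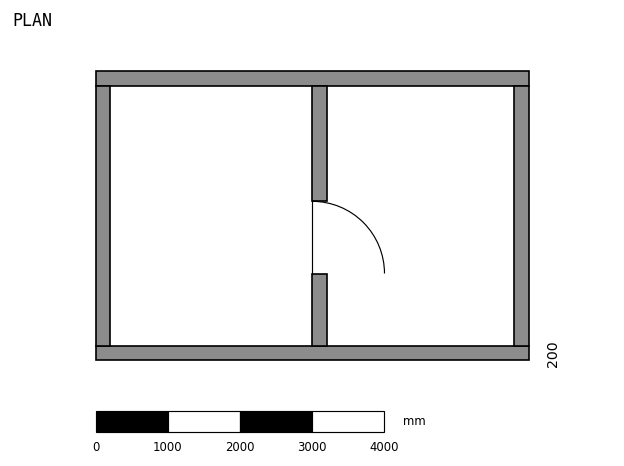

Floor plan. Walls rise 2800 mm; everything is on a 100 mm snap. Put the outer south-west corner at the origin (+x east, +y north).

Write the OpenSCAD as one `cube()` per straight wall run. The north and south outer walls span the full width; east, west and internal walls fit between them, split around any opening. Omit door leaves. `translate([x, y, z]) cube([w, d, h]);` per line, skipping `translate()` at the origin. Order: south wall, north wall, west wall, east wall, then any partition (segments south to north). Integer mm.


cube([6000, 200, 2800]);
translate([0, 3800, 0]) cube([6000, 200, 2800]);
translate([0, 200, 0]) cube([200, 3600, 2800]);
translate([5800, 200, 0]) cube([200, 3600, 2800]);
translate([3000, 200, 0]) cube([200, 1000, 2800]);
translate([3000, 2200, 0]) cube([200, 1600, 2800]);


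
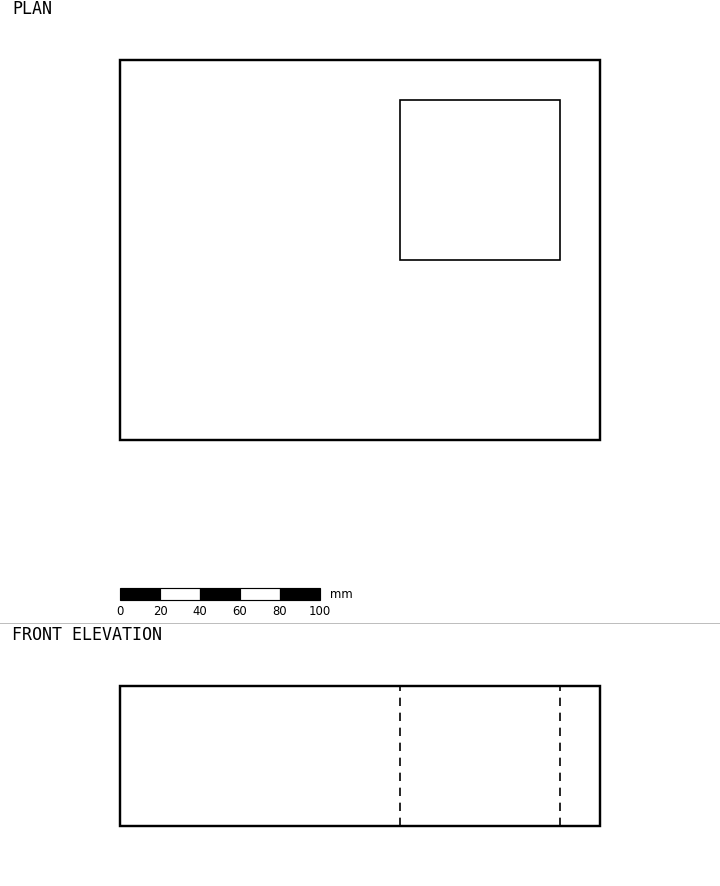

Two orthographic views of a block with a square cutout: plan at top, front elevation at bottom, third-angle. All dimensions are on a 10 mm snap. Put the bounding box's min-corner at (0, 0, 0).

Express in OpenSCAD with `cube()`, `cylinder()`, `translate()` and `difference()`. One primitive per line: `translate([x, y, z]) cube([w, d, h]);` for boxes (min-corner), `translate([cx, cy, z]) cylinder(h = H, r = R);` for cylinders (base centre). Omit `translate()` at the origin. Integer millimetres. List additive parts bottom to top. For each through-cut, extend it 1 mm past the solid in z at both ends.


difference() {
  cube([240, 190, 70]);
  translate([140, 90, -1]) cube([80, 80, 72]);
}
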